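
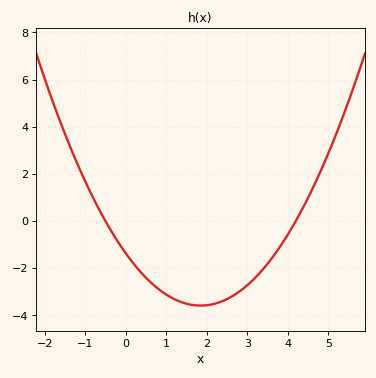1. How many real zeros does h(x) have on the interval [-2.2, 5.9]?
2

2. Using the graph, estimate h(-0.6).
0.4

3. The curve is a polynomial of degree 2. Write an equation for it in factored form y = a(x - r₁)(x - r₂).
y = 0.65(x + 0.5)(x - 4.2)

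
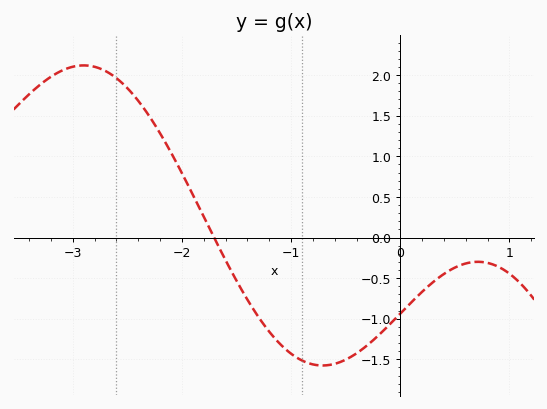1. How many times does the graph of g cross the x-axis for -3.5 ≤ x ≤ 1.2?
1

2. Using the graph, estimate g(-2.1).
1.05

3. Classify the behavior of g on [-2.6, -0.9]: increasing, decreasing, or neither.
decreasing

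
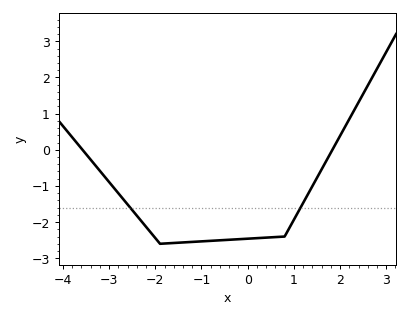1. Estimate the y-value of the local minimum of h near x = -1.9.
-2.6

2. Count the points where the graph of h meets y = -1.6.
2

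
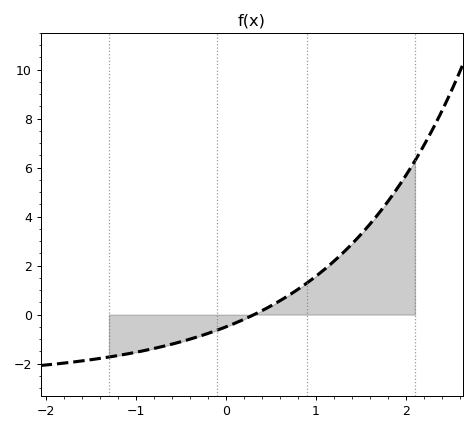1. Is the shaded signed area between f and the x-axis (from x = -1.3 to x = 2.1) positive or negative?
positive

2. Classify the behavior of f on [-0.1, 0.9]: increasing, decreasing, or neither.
increasing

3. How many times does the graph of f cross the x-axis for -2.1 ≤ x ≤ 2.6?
1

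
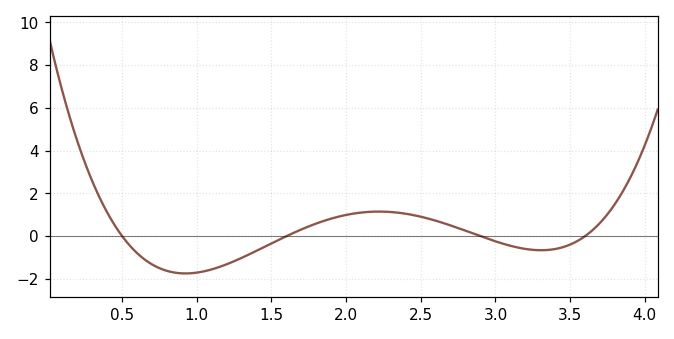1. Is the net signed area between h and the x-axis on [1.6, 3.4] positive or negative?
positive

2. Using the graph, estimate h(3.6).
0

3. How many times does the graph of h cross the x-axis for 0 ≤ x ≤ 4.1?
4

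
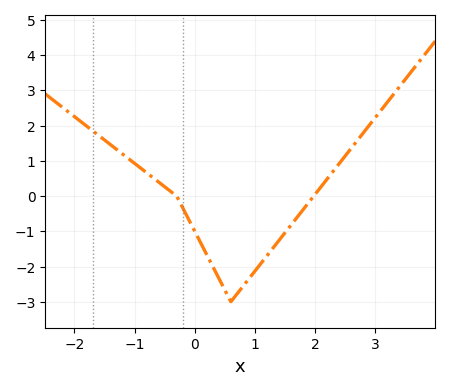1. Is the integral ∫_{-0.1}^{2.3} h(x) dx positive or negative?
negative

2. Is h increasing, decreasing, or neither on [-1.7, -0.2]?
decreasing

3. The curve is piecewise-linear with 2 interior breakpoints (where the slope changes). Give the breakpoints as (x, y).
(-0.3, 0); (0.6, -3)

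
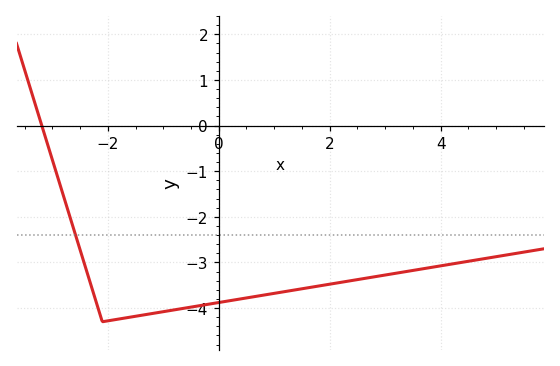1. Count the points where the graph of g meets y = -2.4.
1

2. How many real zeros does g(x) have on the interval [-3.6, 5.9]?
1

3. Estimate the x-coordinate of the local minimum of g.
-2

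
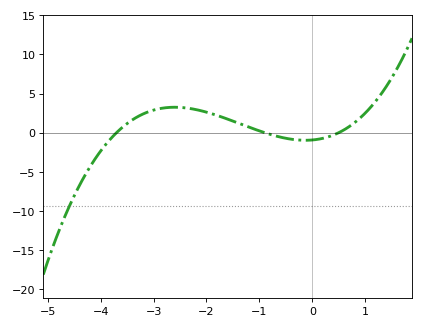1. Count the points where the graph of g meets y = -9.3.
1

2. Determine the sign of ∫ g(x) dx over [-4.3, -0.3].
positive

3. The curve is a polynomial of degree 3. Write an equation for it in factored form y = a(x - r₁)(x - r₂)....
y = 0.56(x + 3.7)(x + 0.9)(x - 0.5)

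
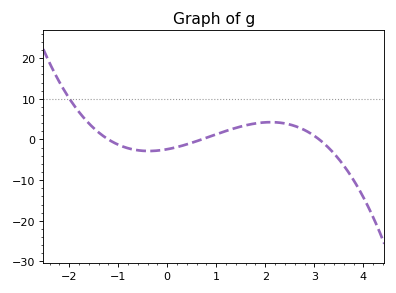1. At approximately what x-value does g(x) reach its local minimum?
-0.4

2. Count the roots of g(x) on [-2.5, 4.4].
3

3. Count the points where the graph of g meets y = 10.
1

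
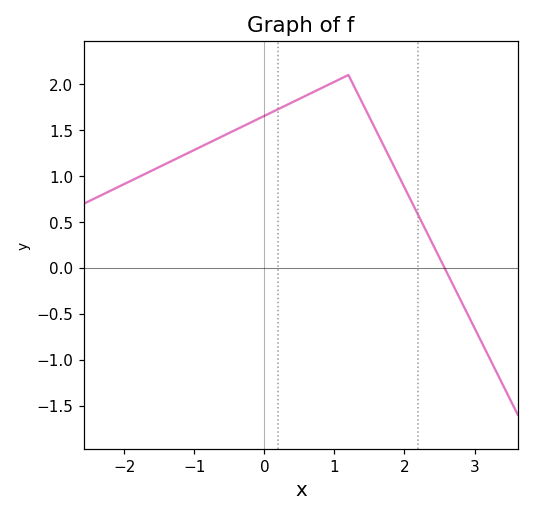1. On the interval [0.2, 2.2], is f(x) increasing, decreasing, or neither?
neither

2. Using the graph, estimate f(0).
1.65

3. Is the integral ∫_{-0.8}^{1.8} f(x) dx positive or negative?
positive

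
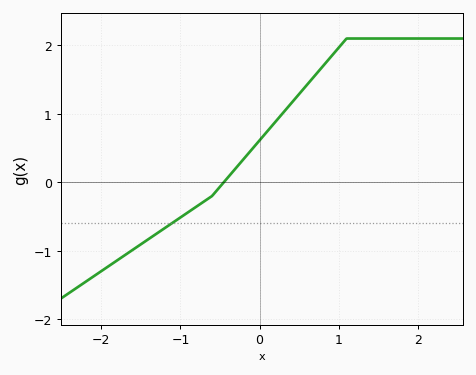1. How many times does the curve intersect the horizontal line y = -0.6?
1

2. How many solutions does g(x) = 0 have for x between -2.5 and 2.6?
1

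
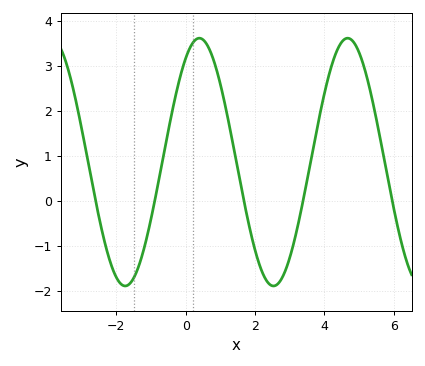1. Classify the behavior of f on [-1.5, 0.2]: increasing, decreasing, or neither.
increasing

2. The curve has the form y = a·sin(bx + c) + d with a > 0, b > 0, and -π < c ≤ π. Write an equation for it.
y = 2.75sin(1.47x + 0.992) + 0.86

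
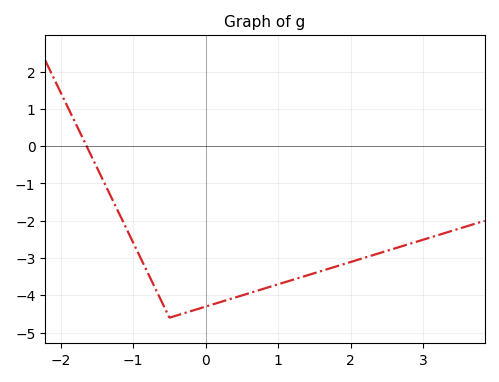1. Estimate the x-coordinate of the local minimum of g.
-0.498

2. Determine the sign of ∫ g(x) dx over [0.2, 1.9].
negative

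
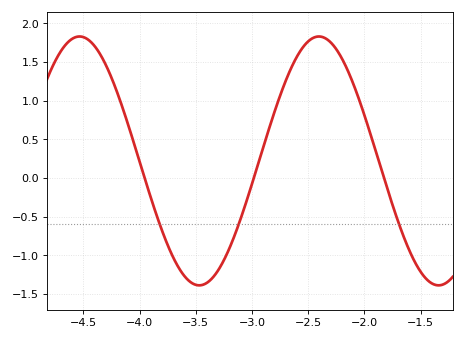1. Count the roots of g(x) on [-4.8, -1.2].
3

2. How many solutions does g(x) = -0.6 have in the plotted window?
3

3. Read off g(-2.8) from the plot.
0.85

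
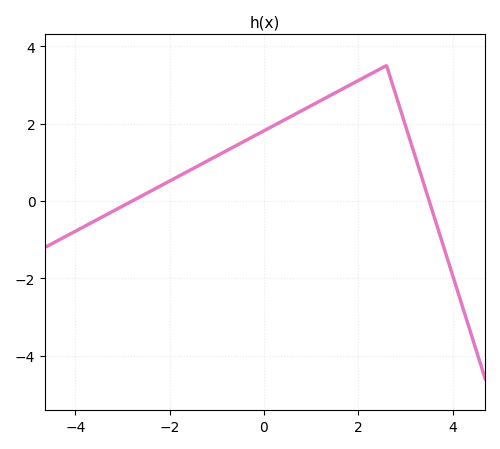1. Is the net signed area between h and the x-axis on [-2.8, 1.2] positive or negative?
positive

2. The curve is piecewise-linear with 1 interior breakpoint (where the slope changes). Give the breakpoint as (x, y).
(2.6, 3.5)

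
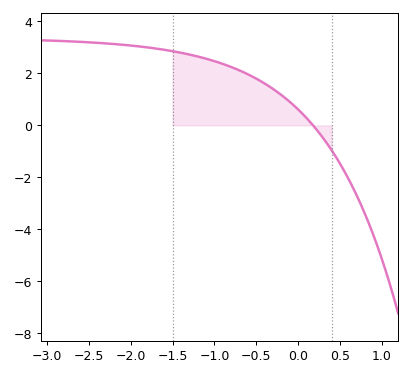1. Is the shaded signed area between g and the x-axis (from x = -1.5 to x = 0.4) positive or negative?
positive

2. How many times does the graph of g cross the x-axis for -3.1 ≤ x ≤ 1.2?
1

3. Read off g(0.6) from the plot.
-2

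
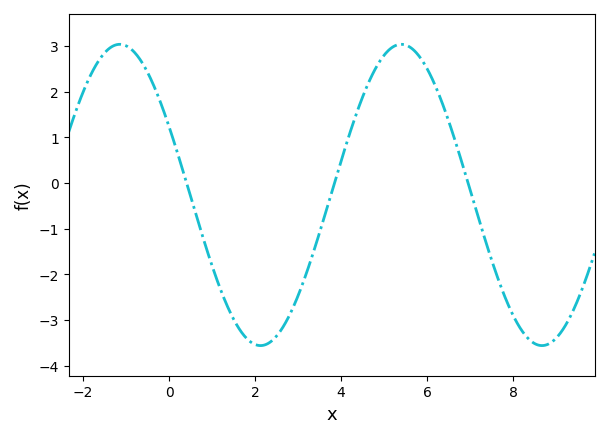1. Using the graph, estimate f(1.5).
-3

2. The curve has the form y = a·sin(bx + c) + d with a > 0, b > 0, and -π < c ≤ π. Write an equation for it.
y = 3.3sin(0.96x + 2.7) - 0.26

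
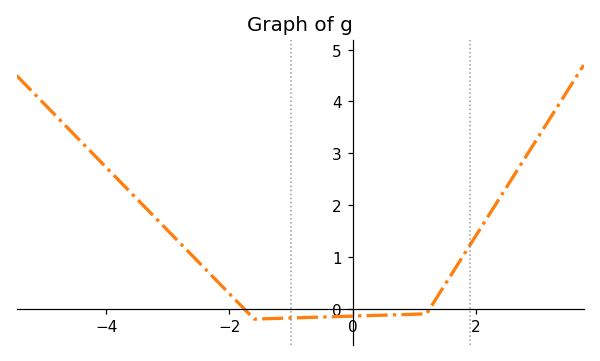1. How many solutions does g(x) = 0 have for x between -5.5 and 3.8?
2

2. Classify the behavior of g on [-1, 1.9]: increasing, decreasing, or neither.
increasing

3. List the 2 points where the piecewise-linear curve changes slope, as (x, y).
(-1.6, -0.2); (1.2, -0.1)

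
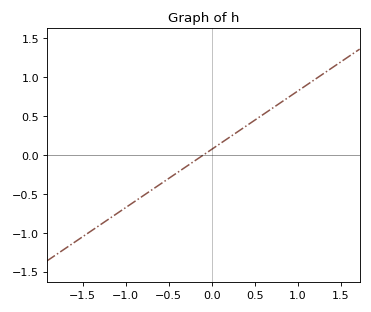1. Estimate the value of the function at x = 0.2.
0.225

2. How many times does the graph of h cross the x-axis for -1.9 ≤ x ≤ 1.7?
1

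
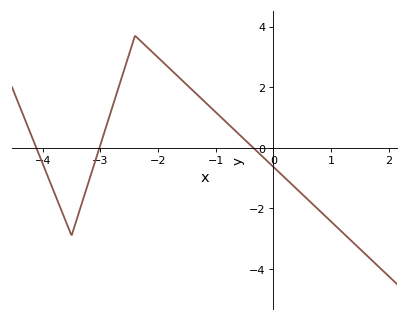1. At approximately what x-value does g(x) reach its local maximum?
-2.4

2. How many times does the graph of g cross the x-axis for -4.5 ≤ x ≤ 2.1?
3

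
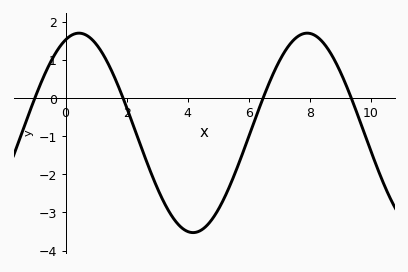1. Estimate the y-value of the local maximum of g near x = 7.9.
1.71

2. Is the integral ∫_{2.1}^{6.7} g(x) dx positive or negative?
negative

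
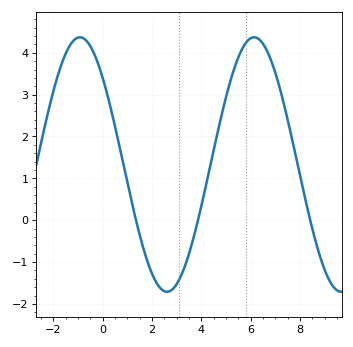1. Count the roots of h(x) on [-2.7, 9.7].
3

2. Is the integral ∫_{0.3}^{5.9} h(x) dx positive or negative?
positive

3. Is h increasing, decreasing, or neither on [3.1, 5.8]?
increasing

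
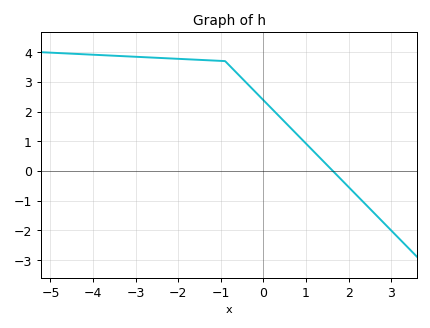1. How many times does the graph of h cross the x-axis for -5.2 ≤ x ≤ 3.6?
1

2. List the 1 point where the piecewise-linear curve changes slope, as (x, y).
(-0.9, 3.7)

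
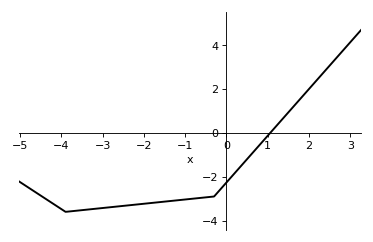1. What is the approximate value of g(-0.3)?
-2.9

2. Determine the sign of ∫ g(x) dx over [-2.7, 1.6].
negative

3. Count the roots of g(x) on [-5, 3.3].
1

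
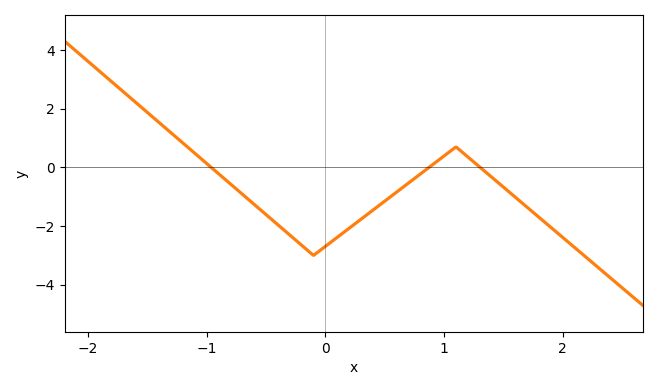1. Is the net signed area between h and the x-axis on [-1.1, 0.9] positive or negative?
negative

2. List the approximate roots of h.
-0.961, 0.873, 1.3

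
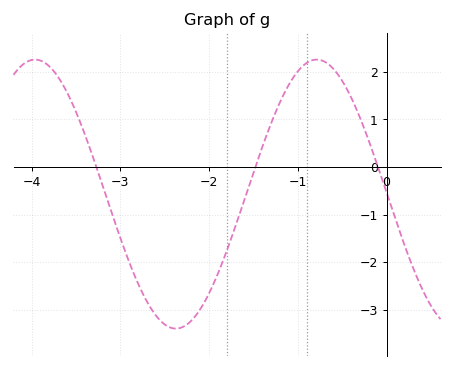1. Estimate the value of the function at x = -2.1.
-2.99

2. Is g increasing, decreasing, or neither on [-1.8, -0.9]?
increasing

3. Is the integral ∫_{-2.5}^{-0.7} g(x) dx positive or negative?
negative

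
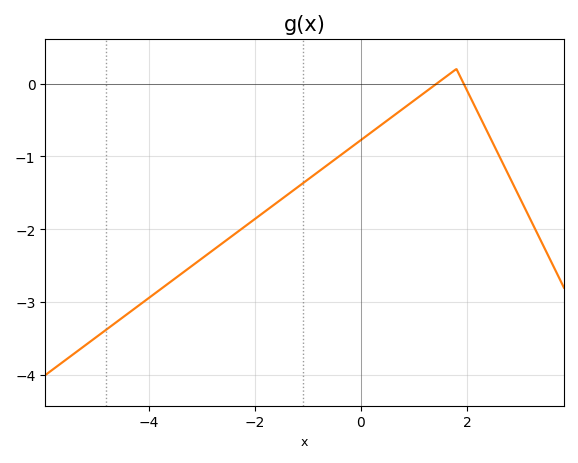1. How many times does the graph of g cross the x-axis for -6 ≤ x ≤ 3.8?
2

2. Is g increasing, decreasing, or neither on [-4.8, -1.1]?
increasing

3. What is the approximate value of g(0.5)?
-0.5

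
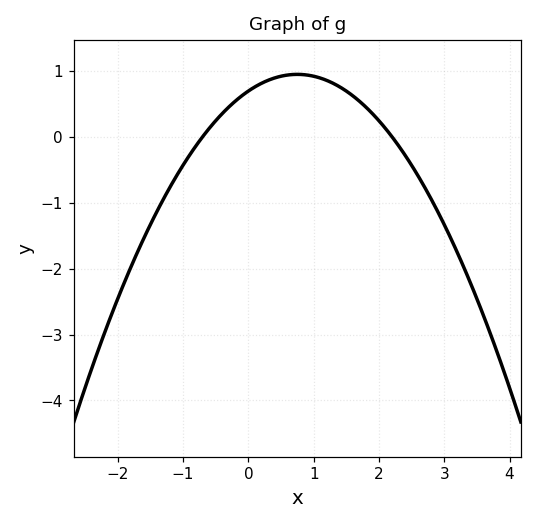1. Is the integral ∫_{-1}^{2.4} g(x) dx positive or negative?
positive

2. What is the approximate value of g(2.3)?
-0.1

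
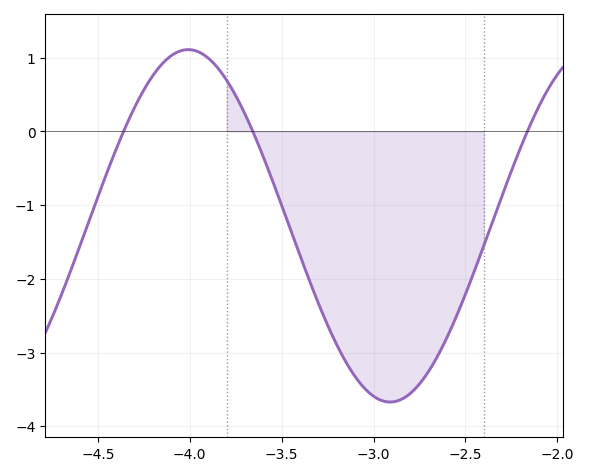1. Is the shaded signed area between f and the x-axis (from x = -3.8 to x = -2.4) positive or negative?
negative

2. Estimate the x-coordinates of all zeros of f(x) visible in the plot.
-4.36, -3.66, -2.16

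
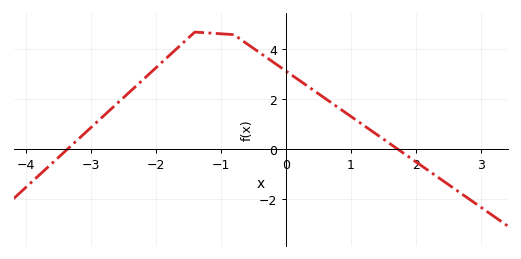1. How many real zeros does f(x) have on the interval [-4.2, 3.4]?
2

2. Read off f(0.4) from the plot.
2.41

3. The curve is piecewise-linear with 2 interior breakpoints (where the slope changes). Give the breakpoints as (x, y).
(-1.4, 4.7); (-0.8, 4.6)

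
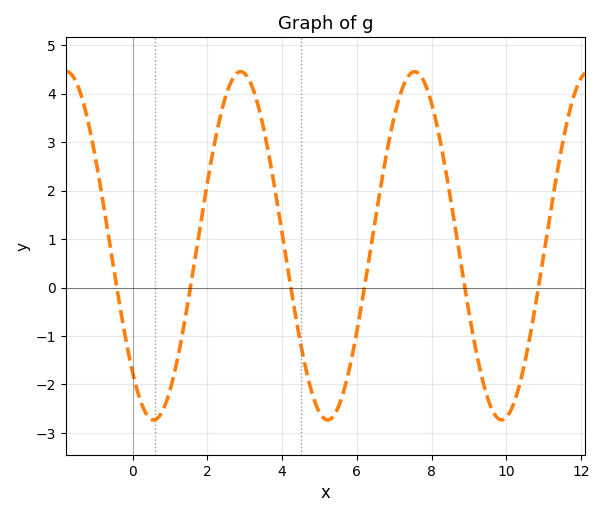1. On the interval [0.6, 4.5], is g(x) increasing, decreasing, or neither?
neither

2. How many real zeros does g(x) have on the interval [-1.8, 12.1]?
6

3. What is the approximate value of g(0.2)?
-2.31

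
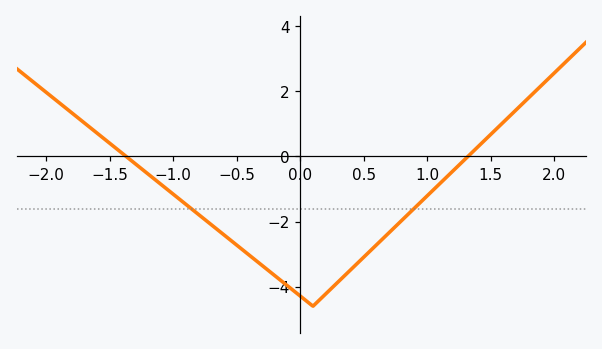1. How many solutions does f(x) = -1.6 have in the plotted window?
2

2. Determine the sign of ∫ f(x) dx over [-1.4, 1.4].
negative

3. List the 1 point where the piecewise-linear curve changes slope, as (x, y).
(0.1, -4.6)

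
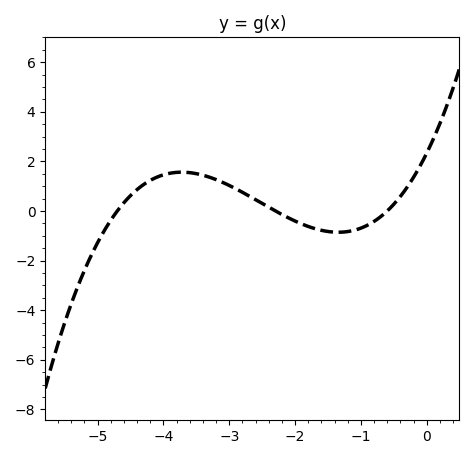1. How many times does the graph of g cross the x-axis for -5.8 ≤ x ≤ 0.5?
3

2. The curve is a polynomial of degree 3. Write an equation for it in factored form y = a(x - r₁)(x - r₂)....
y = 0.36(x + 4.7)(x + 2.3)(x + 0.6)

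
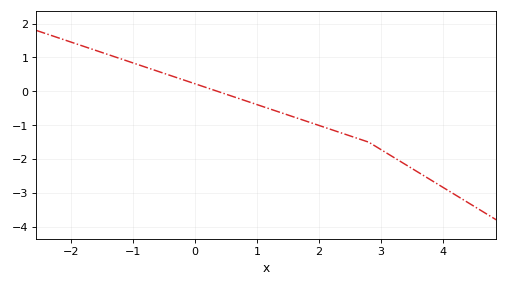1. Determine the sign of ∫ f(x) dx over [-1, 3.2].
negative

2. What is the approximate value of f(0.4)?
0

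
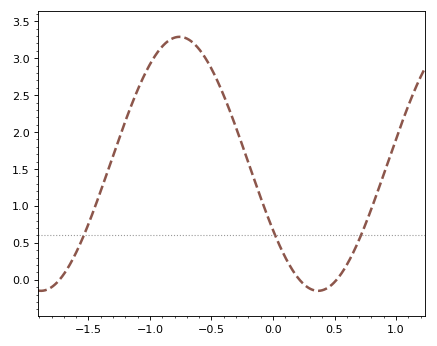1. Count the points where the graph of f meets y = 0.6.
3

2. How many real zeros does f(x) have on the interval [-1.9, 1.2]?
3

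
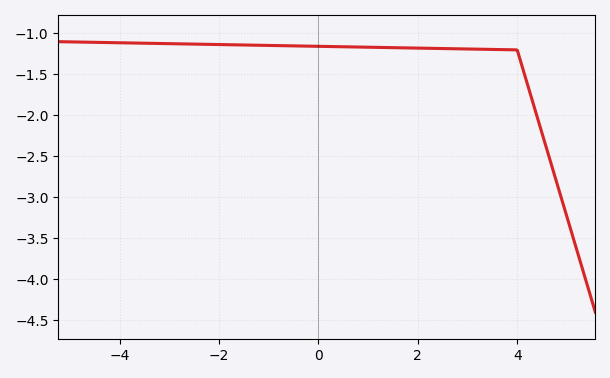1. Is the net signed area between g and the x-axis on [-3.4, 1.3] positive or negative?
negative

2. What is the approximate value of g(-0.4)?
-1.15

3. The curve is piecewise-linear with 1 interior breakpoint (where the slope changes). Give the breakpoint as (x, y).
(4, -1.2)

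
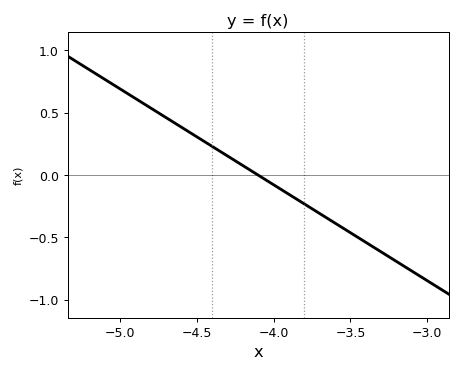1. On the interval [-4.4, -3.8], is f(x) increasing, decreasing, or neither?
decreasing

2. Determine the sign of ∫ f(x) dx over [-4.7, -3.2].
negative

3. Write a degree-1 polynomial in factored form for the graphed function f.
y = -0.77(x + 4.1)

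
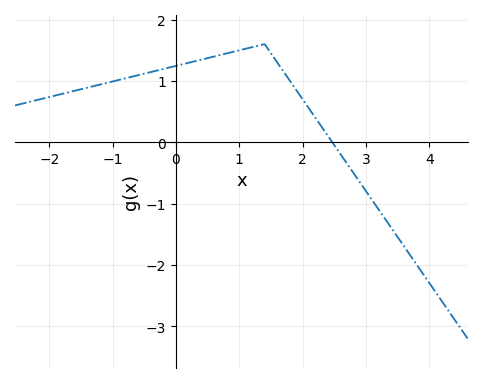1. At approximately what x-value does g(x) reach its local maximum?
1.4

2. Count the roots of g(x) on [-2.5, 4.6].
1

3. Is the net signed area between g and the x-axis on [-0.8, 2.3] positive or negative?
positive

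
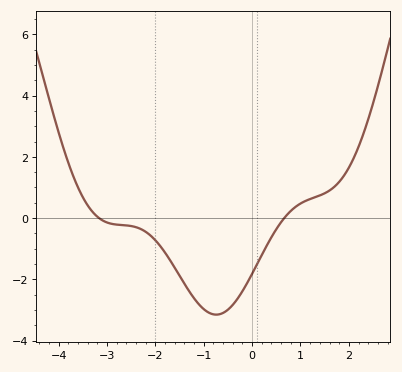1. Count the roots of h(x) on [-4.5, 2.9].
2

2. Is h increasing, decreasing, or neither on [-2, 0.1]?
neither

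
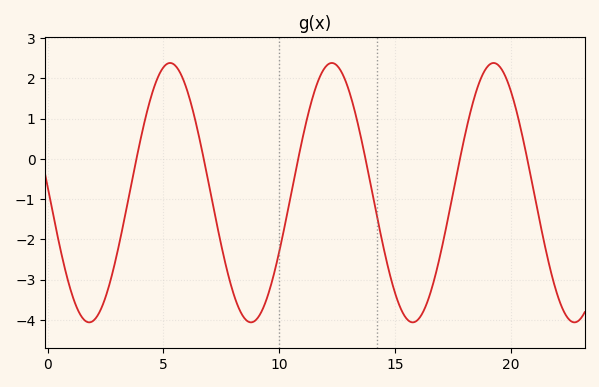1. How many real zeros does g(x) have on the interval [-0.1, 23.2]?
6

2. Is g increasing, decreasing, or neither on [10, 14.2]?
neither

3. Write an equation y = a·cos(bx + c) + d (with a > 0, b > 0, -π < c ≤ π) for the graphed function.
y = 3.22cos(0.9x + 1.5) - 0.84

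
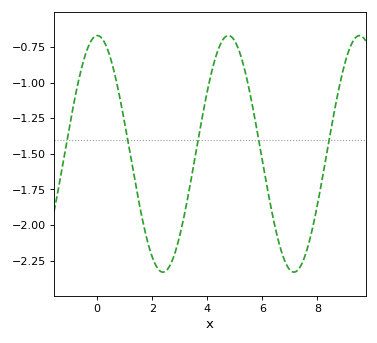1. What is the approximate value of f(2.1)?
-2.27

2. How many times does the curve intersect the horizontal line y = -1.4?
5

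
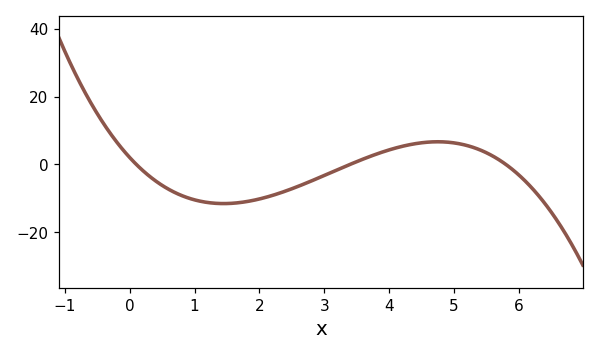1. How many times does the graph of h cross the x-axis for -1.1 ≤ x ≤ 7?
3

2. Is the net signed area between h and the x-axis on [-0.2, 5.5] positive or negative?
negative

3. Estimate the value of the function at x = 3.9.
3.65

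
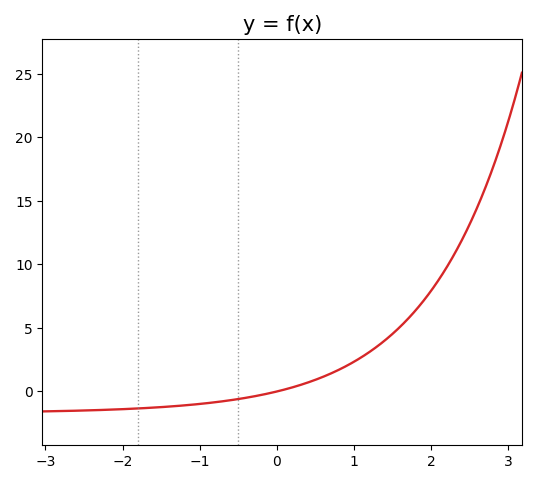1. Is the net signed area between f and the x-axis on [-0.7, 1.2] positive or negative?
positive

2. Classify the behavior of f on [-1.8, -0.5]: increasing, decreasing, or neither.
increasing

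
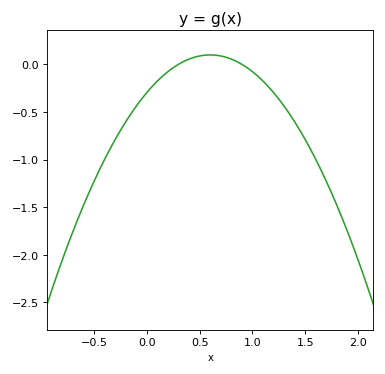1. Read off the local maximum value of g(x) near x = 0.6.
0.099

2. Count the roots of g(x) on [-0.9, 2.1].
2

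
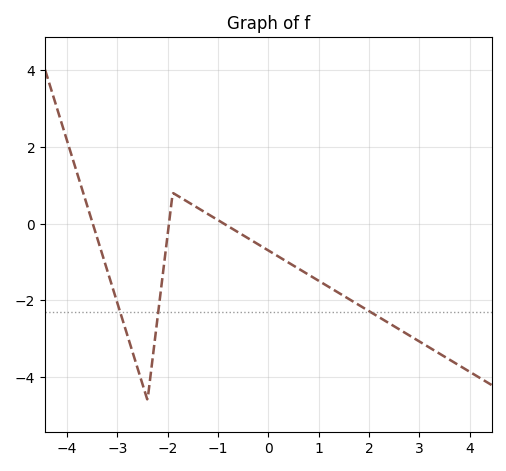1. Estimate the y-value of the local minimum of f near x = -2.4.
-4.59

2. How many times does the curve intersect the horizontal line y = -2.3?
3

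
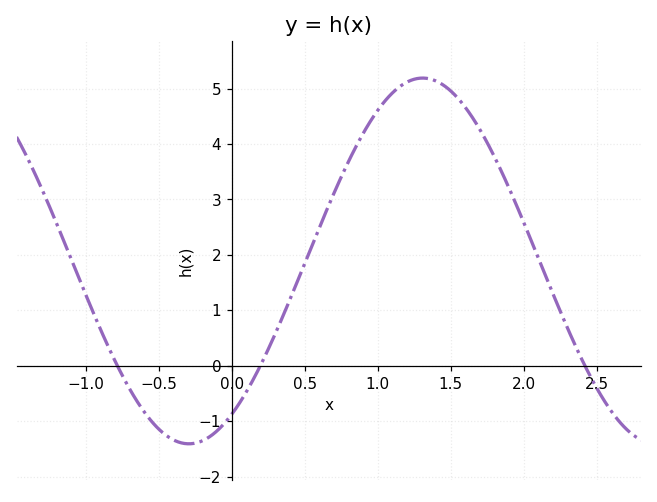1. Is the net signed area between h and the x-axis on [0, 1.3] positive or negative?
positive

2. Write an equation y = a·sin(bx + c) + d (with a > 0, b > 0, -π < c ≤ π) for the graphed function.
y = 3.3sin(1.96x - 0.992) + 1.89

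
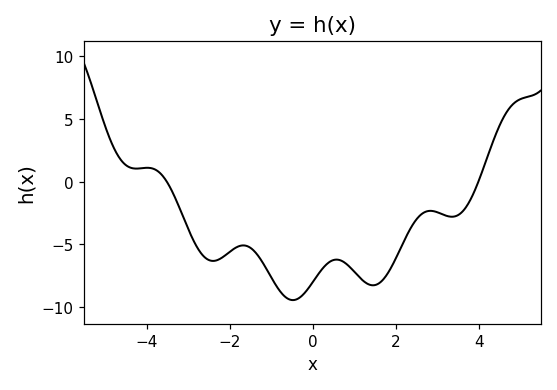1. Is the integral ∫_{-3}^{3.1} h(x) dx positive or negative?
negative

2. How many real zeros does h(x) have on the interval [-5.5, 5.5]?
2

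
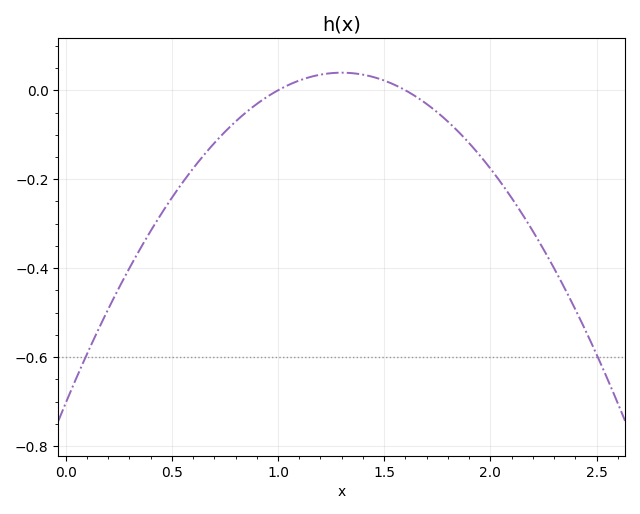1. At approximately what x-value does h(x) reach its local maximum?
1.3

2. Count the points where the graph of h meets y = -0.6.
2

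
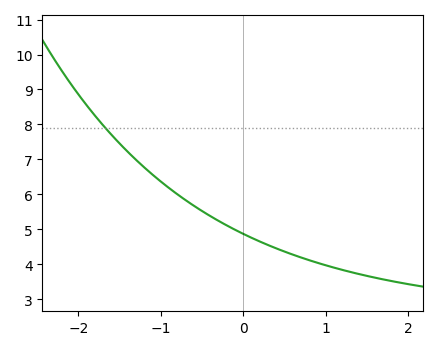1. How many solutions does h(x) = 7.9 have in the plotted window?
1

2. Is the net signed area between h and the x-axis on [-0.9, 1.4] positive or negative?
positive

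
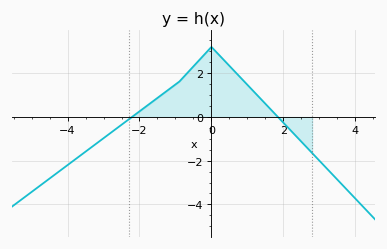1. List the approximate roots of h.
-2.2, 1.8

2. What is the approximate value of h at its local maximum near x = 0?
3.2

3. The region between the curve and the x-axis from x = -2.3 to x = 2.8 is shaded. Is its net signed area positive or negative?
positive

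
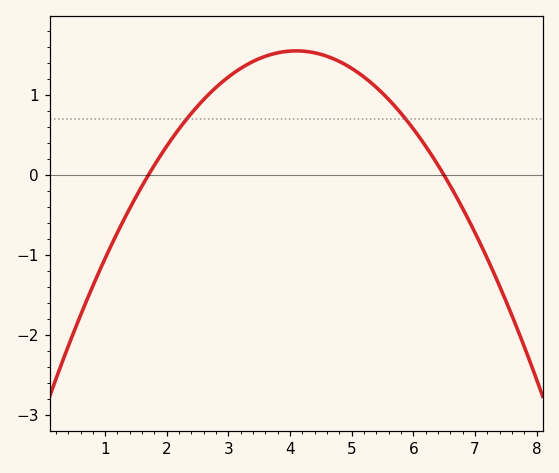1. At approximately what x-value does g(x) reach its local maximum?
4.1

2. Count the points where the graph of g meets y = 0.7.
2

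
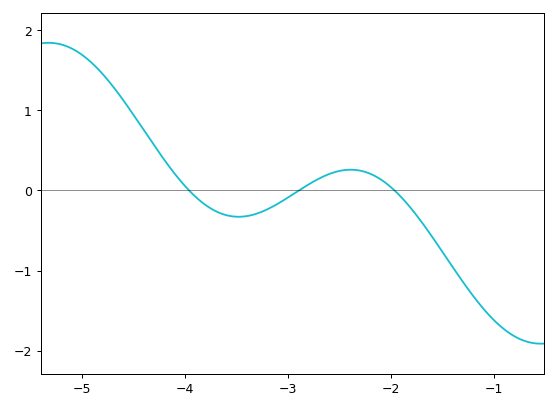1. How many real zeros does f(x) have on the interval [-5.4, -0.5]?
3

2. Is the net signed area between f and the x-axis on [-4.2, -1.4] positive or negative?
negative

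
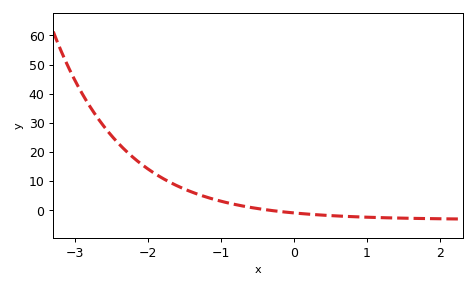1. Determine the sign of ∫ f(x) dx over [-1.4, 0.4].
positive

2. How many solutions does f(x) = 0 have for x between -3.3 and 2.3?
1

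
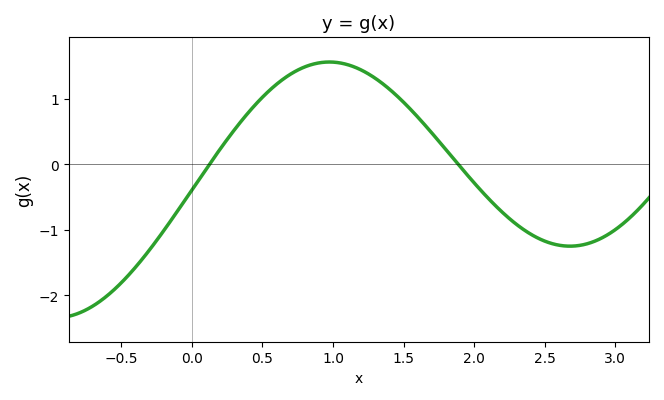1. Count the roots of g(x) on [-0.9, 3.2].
2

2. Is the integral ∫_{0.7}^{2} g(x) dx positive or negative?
positive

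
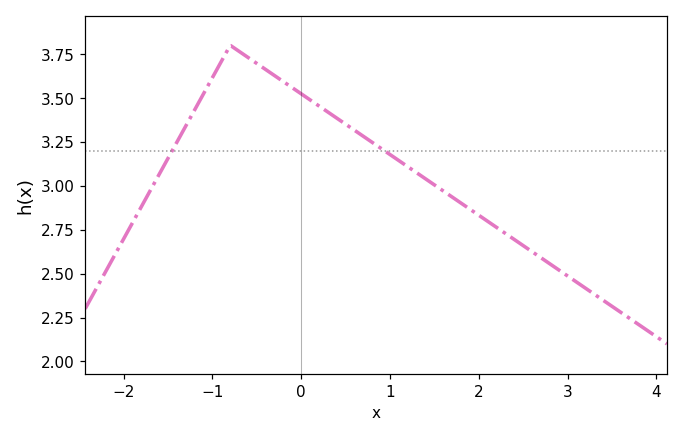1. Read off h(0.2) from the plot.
3.46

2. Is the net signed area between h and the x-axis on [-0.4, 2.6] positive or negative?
positive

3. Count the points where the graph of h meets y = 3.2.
2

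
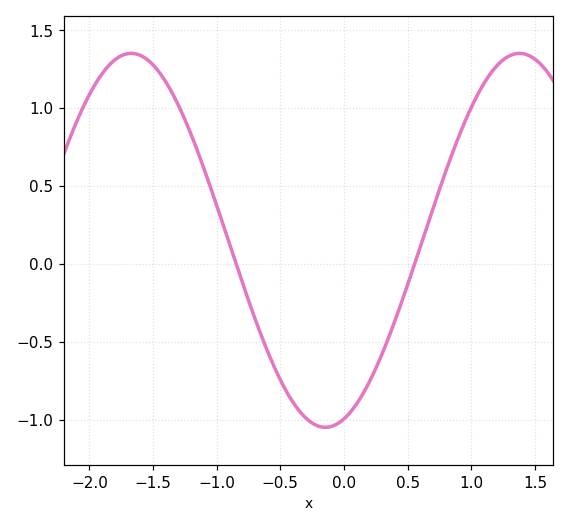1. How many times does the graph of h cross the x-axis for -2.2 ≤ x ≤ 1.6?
2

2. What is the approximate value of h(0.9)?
0.812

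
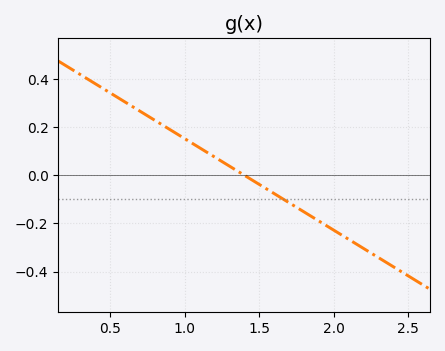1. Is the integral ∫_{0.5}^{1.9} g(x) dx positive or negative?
positive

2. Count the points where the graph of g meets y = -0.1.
1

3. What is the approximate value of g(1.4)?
0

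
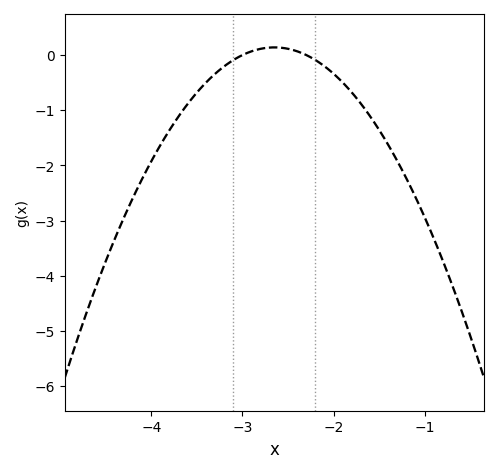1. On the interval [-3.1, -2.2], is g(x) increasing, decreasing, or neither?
neither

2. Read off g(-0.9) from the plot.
-3.3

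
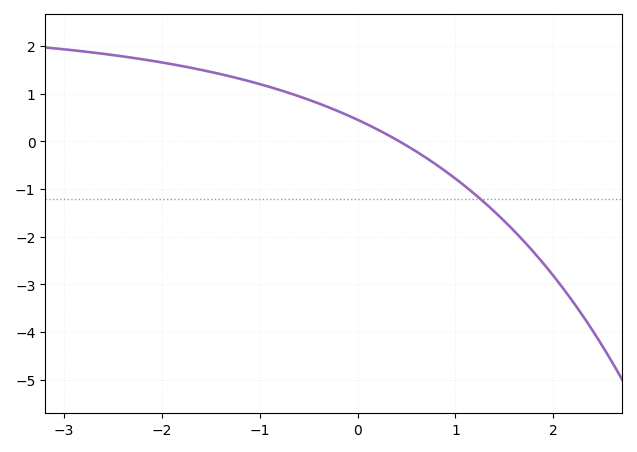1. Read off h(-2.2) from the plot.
1.72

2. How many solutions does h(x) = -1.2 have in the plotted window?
1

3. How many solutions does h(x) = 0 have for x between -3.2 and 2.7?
1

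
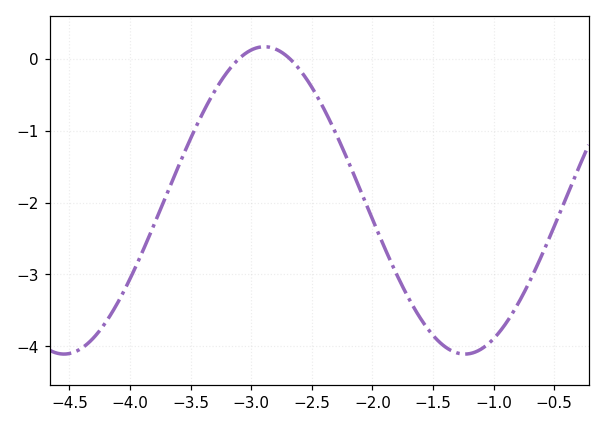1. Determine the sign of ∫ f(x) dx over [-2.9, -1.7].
negative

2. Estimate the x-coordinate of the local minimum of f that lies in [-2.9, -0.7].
-1.2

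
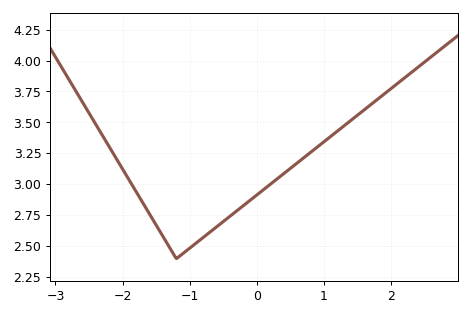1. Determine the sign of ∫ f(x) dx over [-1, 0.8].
positive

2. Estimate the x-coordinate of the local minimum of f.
-1.2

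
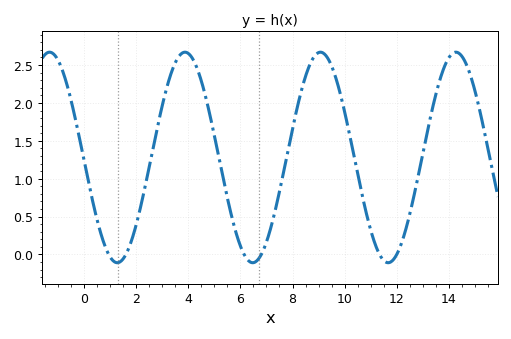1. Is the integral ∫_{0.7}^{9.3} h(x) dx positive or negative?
positive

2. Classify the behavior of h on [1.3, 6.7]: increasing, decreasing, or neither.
neither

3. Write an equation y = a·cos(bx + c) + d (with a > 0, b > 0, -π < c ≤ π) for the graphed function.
y = 1.39cos(1.21x + 1.59) + 1.28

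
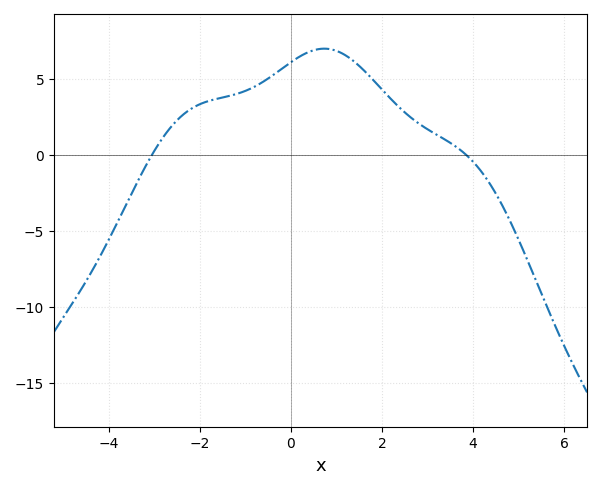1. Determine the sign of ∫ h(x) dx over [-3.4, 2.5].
positive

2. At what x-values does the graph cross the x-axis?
-3, 3.8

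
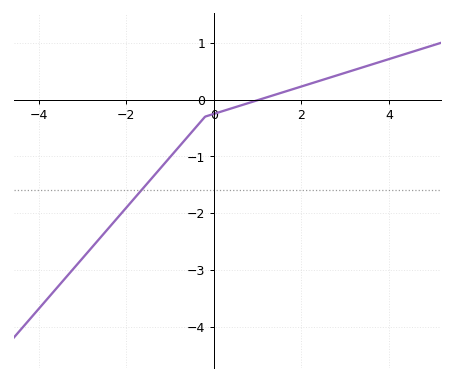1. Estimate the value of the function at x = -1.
-1.01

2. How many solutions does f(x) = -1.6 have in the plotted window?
1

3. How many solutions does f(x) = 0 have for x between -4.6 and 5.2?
1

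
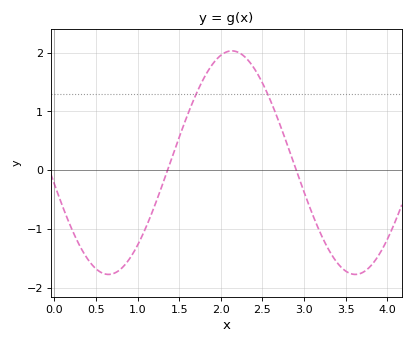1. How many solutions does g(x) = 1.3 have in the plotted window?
2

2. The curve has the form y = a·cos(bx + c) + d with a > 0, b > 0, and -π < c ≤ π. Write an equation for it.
y = 1.9cos(2.1x + 1.8) + 0.13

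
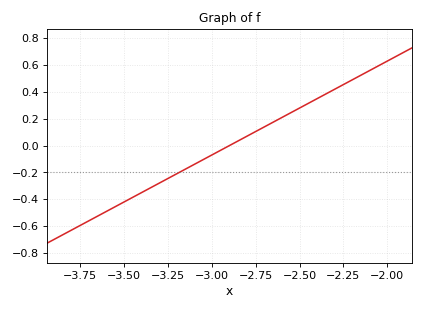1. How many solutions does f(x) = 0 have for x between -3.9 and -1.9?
1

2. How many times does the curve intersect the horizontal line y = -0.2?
1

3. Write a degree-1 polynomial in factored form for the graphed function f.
y = 0.7(x + 2.9)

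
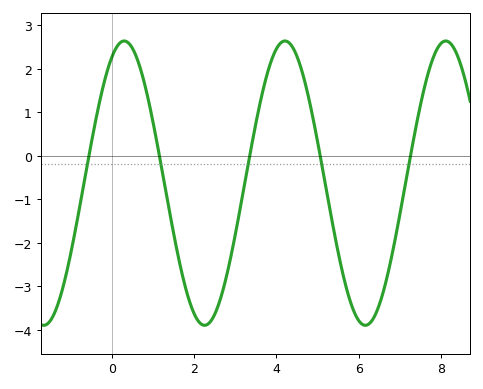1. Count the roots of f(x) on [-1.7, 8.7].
5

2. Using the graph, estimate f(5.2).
-0.7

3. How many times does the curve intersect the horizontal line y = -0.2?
5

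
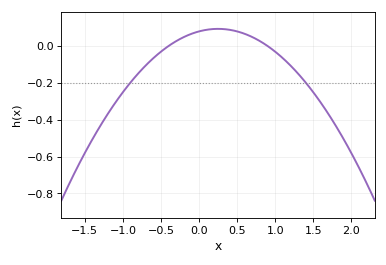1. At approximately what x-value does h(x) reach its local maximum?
0.25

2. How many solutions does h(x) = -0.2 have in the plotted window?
2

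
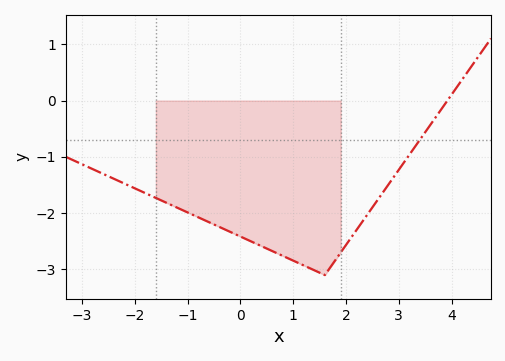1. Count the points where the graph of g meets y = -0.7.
1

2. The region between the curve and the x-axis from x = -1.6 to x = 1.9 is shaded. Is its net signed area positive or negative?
negative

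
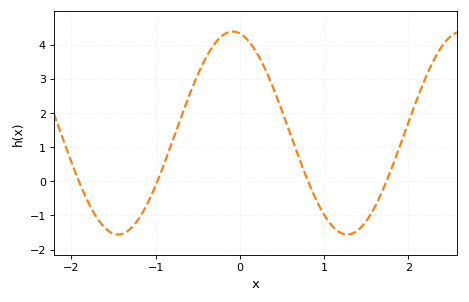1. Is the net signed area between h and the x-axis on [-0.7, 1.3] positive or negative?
positive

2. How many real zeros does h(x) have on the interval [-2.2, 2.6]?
4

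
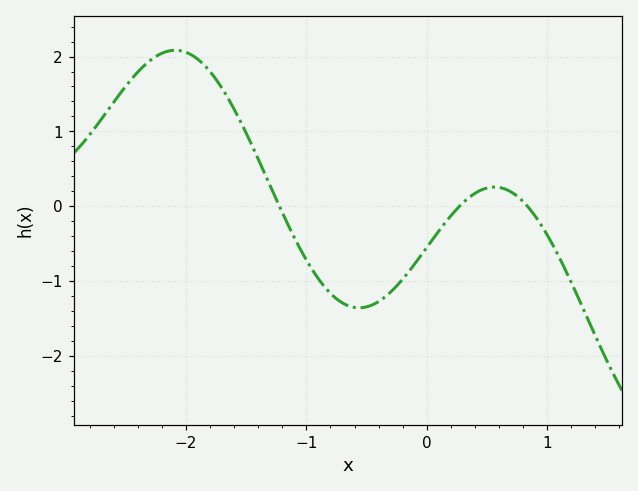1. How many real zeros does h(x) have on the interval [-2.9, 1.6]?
3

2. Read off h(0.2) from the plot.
-0.129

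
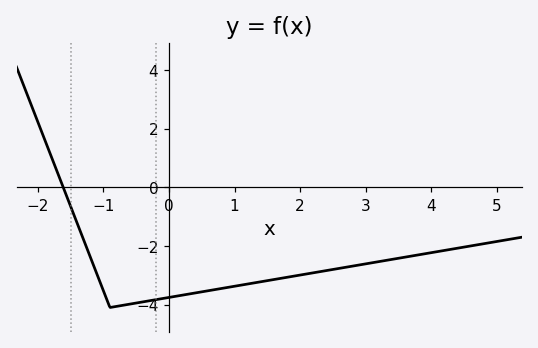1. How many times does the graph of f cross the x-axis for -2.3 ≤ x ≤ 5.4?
1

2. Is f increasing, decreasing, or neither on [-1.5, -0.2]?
neither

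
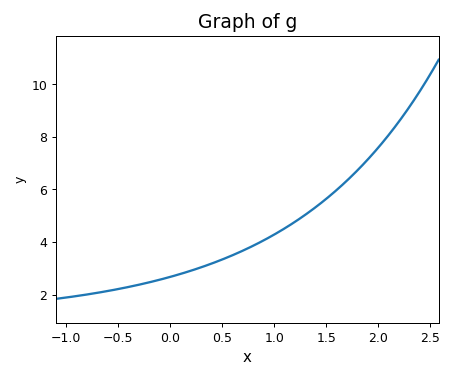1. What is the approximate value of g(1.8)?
6.8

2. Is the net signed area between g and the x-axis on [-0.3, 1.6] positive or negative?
positive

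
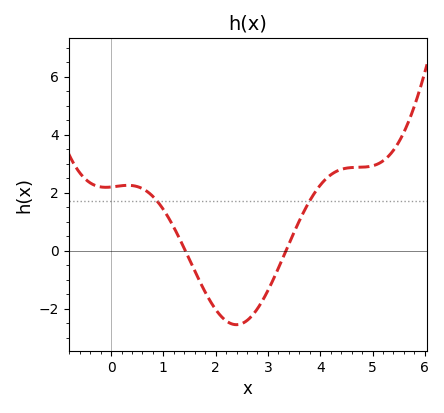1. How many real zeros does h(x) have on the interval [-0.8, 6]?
2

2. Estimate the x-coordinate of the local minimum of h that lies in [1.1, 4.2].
2.4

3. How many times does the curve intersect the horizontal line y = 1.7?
2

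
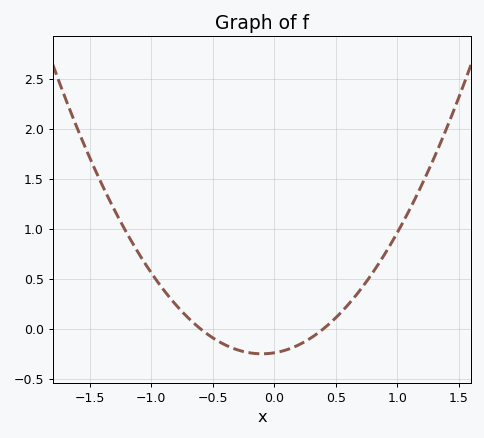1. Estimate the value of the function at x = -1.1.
0.75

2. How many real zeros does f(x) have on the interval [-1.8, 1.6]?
2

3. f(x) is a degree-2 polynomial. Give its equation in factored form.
y = 1(x + 0.6)(x - 0.4)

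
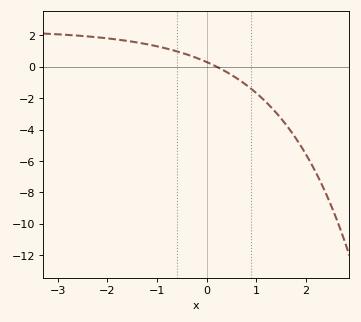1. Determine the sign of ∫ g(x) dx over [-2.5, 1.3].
positive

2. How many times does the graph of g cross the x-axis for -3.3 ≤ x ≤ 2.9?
1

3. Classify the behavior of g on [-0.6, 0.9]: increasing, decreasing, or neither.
decreasing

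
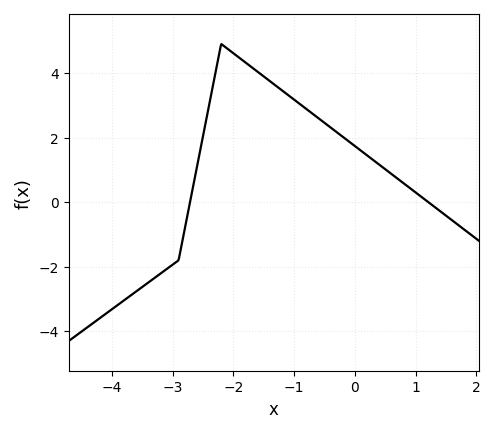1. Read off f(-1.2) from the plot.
3.46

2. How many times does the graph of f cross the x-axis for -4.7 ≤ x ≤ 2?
2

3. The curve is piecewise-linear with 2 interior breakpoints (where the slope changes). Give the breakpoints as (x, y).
(-2.9, -1.8); (-2.2, 4.9)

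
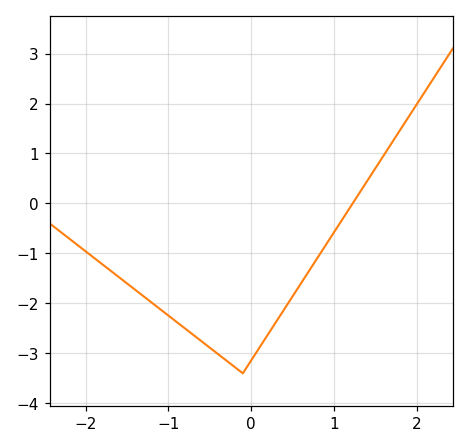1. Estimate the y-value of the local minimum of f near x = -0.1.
-3.4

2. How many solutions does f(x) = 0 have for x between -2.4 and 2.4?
1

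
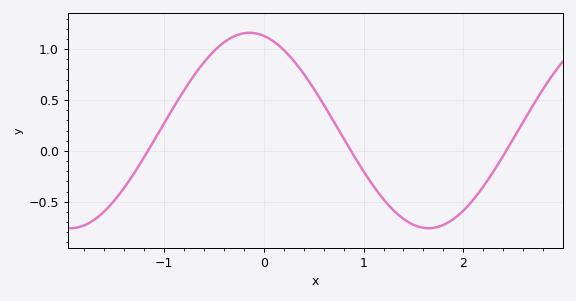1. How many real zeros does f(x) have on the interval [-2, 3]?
3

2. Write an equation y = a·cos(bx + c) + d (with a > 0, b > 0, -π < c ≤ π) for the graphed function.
y = 0.96cos(1.75x + 0.252) + 0.2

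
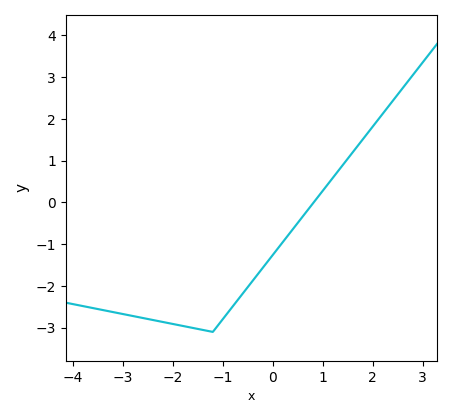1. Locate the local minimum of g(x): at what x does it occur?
-1.2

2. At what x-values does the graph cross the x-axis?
0.8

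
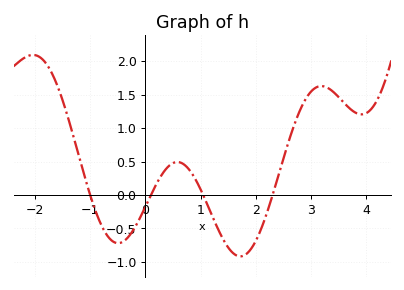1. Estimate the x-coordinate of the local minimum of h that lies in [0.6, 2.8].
1.72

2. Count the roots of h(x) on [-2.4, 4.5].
4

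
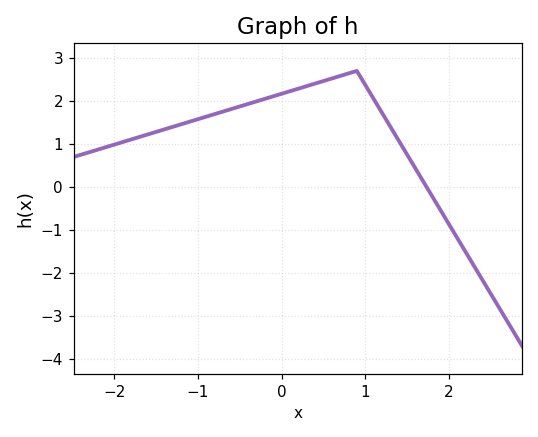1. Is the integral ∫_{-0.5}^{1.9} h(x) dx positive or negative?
positive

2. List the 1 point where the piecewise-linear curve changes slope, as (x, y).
(0.9, 2.7)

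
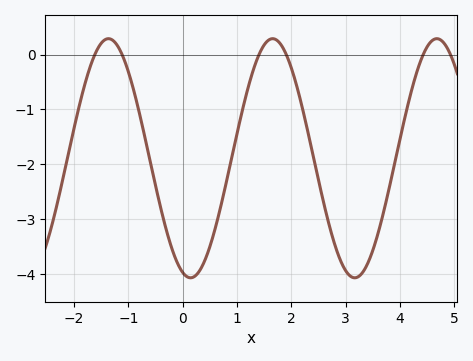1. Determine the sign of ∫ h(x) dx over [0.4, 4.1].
negative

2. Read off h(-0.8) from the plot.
-1.1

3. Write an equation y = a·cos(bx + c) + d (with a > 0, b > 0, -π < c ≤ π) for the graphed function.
y = 2.18cos(2.1x + 2.8) - 1.89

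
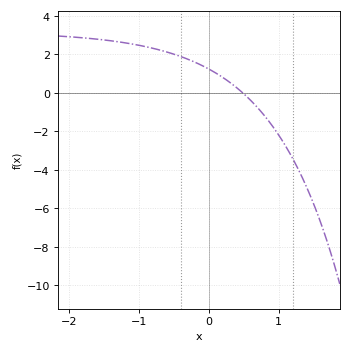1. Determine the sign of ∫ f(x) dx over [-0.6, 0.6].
positive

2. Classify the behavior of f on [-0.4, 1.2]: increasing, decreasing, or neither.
decreasing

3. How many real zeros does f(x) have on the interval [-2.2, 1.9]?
1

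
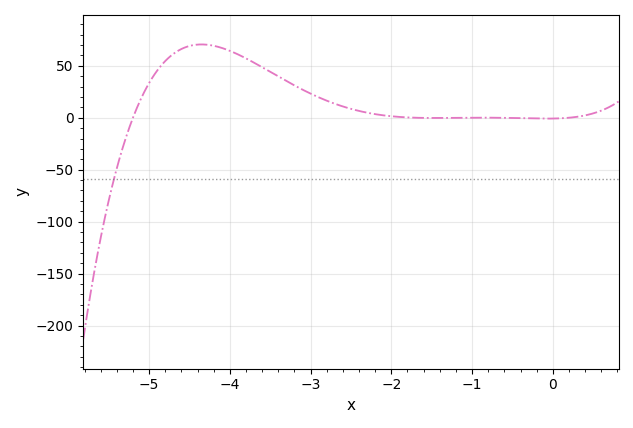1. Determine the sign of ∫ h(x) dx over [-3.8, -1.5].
positive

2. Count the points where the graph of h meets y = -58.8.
1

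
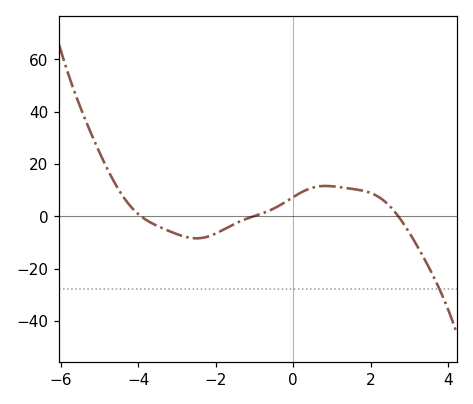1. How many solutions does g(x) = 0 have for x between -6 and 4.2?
3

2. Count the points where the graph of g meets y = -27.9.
1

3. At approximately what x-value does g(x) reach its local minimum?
-2.4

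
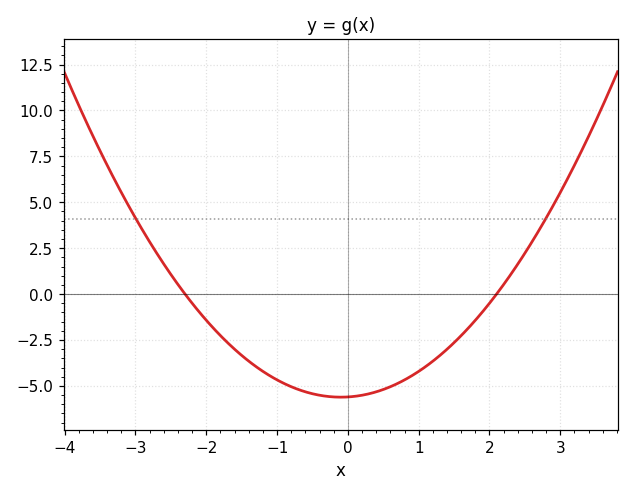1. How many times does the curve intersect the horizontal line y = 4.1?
2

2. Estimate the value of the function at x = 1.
-4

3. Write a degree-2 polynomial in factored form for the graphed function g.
y = 1.16(x + 2.3)(x - 2.1)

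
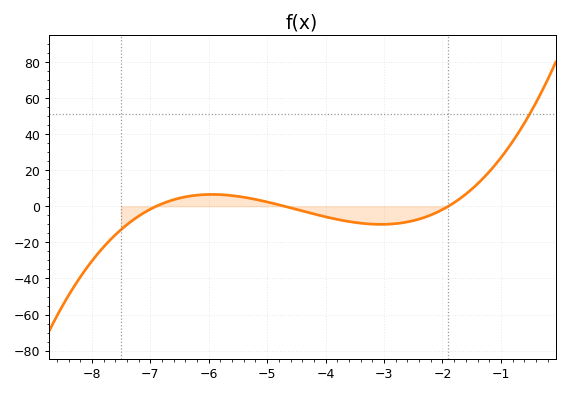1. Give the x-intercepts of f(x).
-7, -4.6, -1.8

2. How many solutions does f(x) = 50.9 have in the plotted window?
1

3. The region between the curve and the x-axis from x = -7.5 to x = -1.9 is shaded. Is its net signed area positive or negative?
negative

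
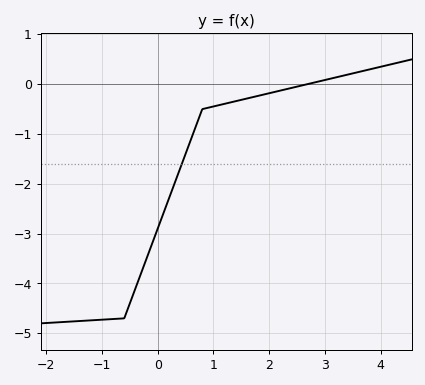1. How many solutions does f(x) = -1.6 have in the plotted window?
1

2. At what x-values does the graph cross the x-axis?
2.7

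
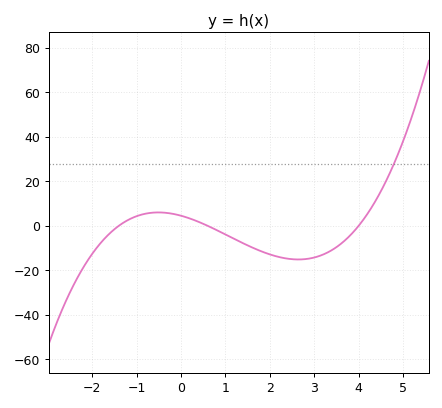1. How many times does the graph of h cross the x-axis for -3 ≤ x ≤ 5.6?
3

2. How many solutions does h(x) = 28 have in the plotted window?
1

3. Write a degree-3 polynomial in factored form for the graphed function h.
y = 1.35(x + 1.4)(x - 0.6)(x - 4)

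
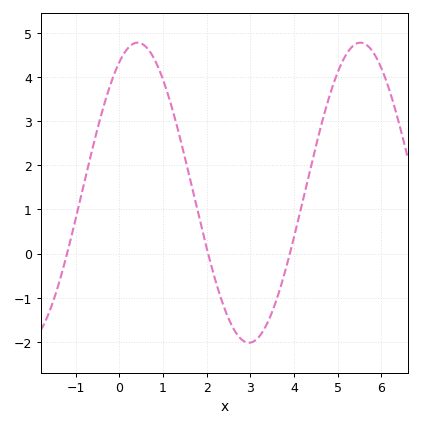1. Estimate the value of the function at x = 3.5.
-1.3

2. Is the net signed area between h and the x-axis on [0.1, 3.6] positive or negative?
positive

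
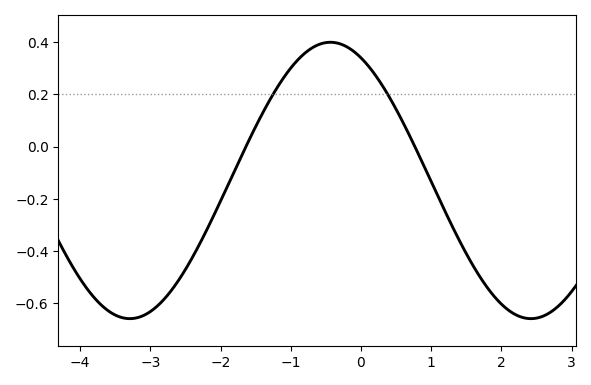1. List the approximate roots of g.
-1.64, 0.767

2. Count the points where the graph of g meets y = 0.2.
2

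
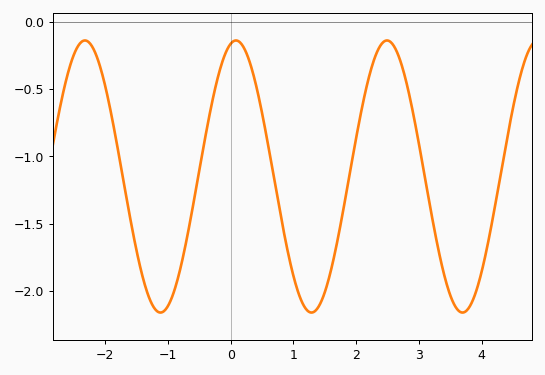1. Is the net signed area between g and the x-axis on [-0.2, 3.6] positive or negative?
negative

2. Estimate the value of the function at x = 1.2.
-2.13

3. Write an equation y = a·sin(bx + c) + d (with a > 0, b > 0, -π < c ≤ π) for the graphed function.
y = 1.01sin(2.61x + 1.35) - 1.15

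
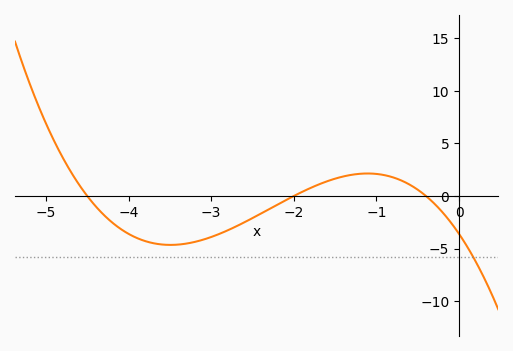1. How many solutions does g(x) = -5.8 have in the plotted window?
1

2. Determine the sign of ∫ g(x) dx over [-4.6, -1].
negative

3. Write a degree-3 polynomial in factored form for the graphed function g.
y = -1(x + 4.5)(x + 2)(x + 0.4)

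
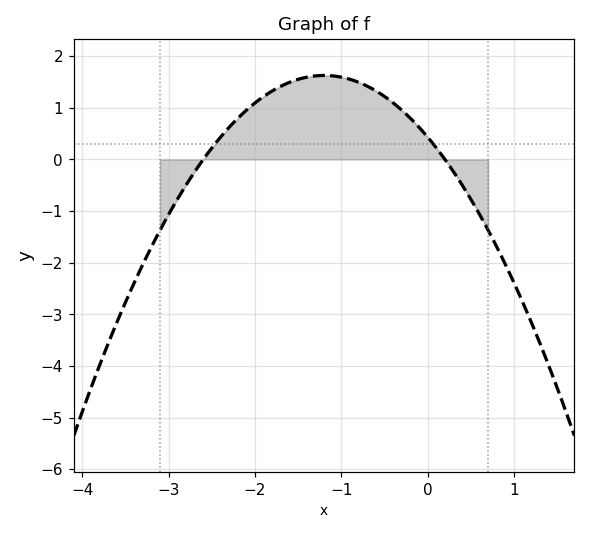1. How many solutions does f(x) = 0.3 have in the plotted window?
2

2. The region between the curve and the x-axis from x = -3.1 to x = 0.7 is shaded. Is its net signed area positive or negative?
positive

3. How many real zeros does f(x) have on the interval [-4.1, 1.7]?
2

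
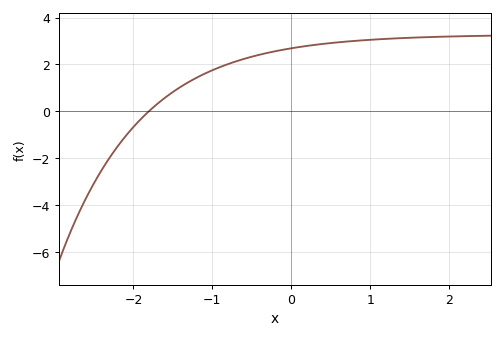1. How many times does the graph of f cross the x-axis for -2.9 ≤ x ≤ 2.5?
1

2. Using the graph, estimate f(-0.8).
2.02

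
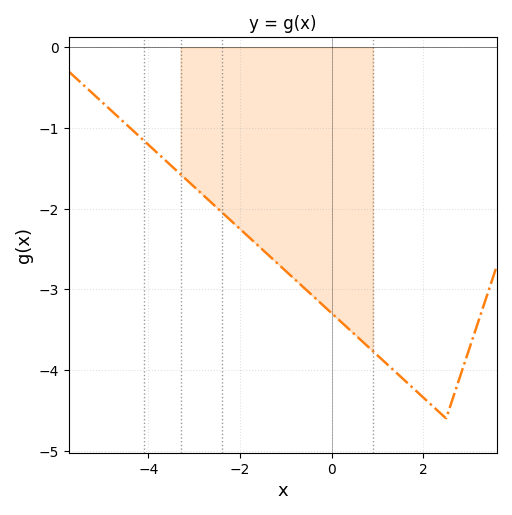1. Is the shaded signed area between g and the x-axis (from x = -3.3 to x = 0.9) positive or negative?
negative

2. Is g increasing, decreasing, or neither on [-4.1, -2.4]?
decreasing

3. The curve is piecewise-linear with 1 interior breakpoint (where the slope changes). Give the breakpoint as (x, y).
(2.5, -4.6)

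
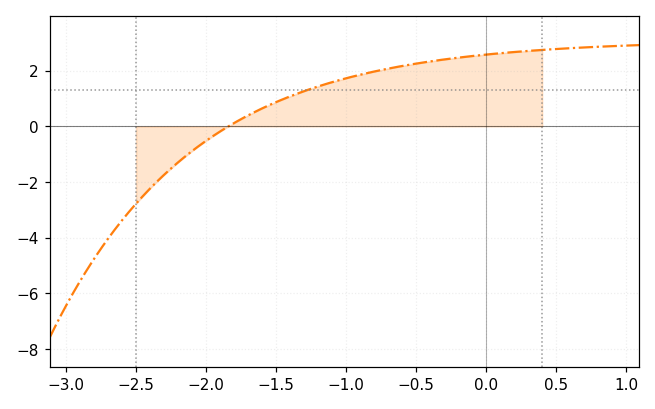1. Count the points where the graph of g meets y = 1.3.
1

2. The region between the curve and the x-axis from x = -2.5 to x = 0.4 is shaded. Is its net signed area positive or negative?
positive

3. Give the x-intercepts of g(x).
-1.8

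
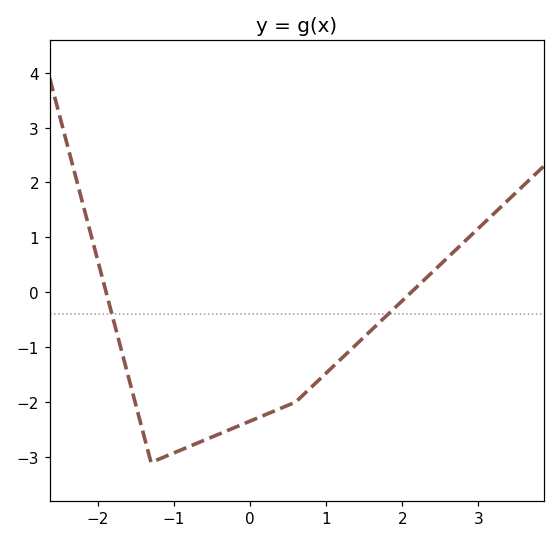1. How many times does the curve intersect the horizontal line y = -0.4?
2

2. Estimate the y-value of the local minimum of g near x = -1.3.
-3.1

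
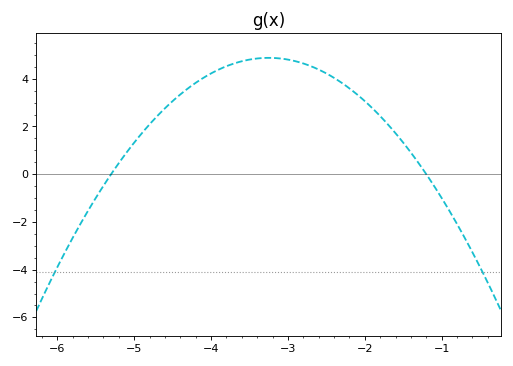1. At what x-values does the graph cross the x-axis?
-5.3, -1.2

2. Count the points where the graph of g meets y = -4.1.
2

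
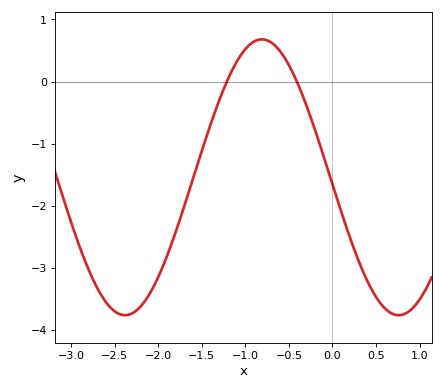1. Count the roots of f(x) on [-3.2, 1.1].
2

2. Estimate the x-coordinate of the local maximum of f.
-0.8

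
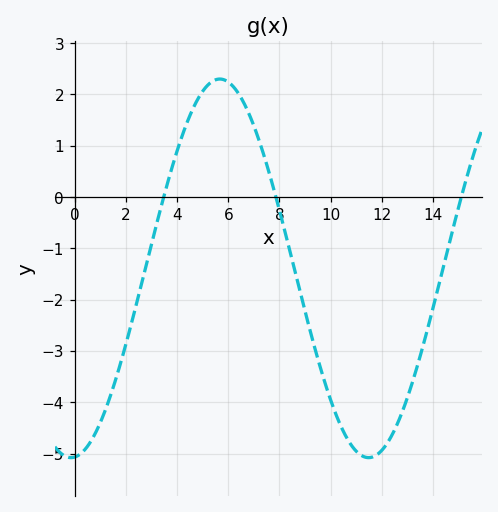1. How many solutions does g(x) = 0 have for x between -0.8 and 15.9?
3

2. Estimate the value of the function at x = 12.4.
-4.64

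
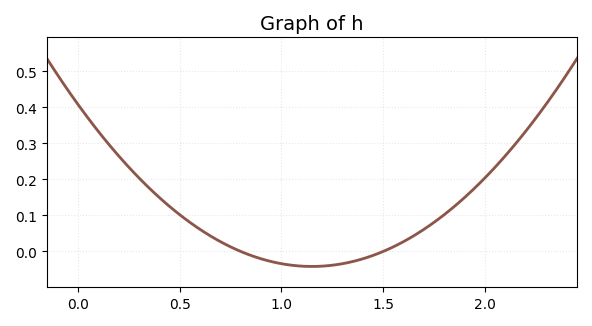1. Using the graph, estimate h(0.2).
0.265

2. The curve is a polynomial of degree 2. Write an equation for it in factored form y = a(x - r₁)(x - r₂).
y = 0.34(x - 0.8)(x - 1.5)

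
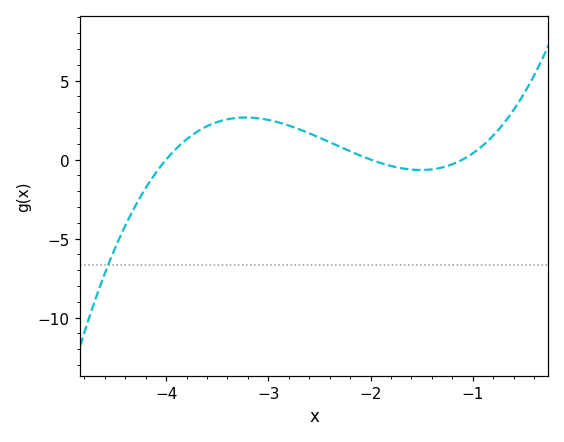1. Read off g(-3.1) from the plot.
2.61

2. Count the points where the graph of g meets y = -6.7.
1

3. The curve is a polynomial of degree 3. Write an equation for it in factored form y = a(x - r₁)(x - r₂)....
y = 1.32(x + 4)(x + 2)(x + 1.1)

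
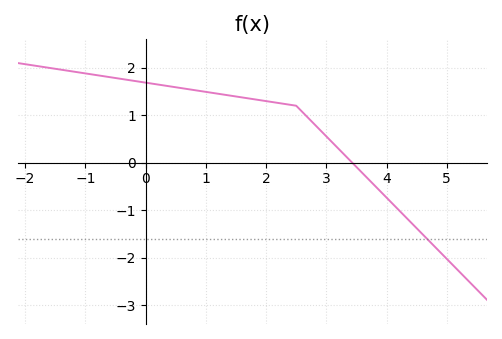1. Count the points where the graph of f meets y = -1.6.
1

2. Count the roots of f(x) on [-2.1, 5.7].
1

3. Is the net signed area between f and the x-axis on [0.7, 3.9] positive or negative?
positive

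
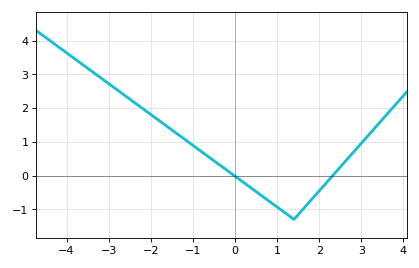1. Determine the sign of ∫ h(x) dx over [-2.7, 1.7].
positive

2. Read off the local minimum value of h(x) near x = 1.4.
-1.3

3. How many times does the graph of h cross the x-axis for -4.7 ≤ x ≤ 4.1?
2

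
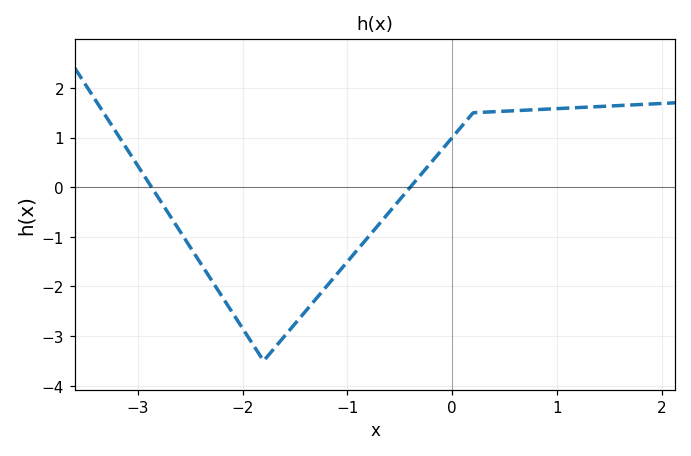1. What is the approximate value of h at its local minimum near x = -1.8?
-3.5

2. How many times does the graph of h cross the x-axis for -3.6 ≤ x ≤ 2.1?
2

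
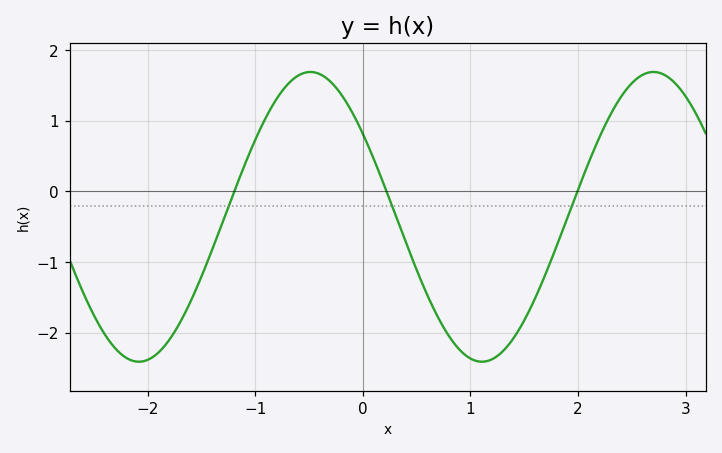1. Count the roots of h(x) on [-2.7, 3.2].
3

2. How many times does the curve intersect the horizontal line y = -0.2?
3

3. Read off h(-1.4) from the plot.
-0.8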